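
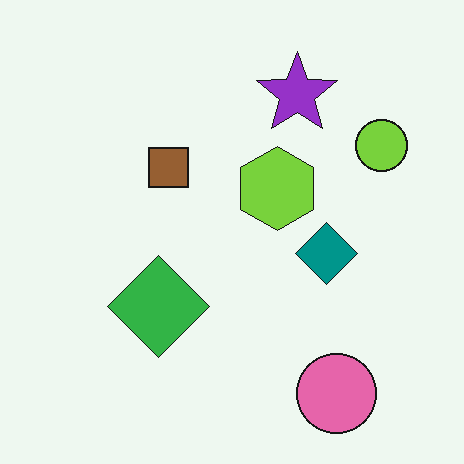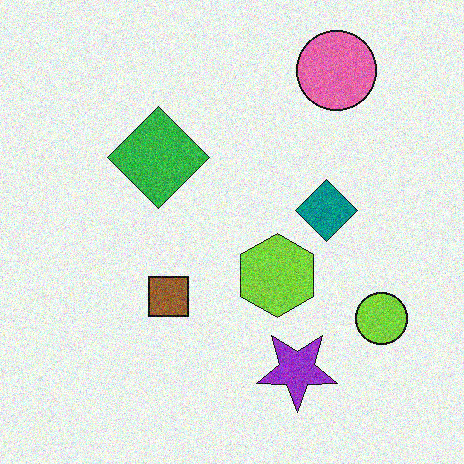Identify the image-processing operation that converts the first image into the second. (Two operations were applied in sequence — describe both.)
The image was degraded with moderate additive noise, then flipped vertically (top ↔ bottom).

Random speckle covers the whole image, including the flat background. The pink circle is in the bottom-right of the first image and the top-right of the second — shapes on opposite sides of the horizontal midline have swapped in a mirror flip.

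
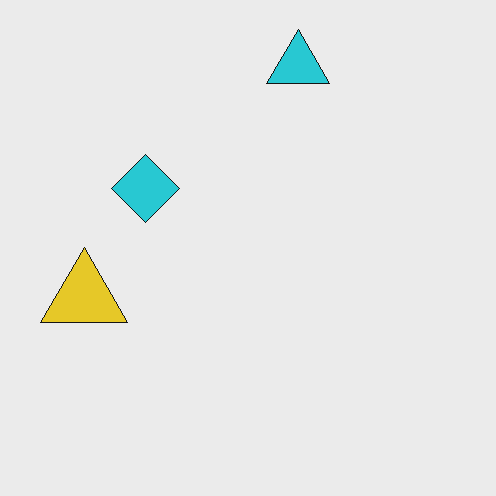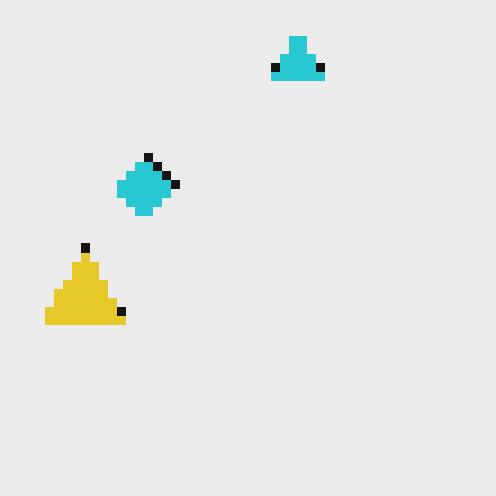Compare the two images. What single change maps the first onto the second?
The second image is the first coarsely pixelated.

Shapes are reduced to large square blocks; fine edges and outlines are lost — a downscale-then-upscale (mosaic) effect.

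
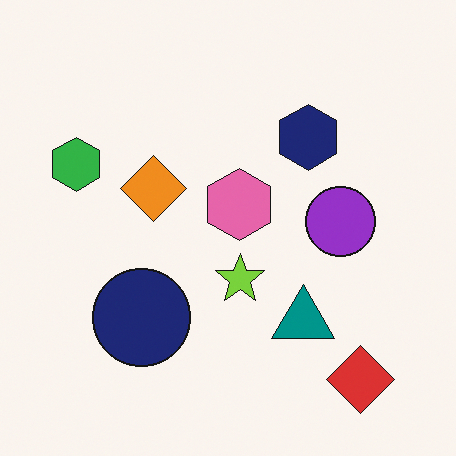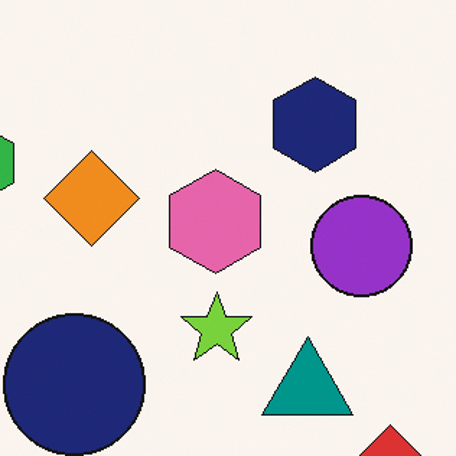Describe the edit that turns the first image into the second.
This is the original image cropped slightly and scaled back up.

The visible shapes are larger and the field of view is narrower; shapes near the original edges may be partly or wholly outside the frame — a crop-and-rescale.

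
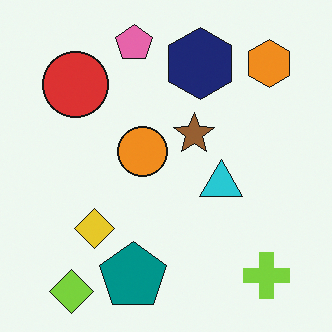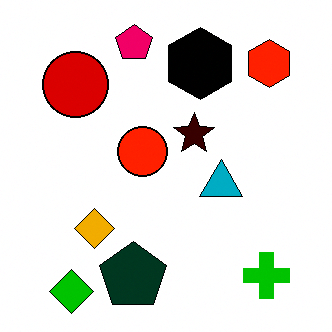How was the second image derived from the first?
The second image is the first boosted in contrast.

Tones are pushed away from mid-grey across the whole image — a global contrast change.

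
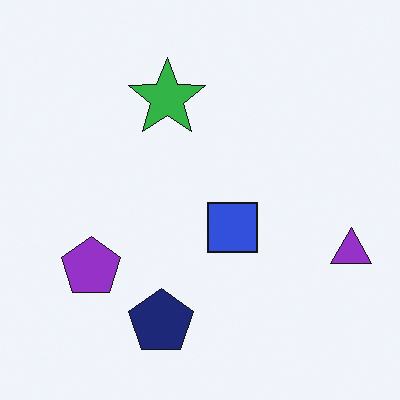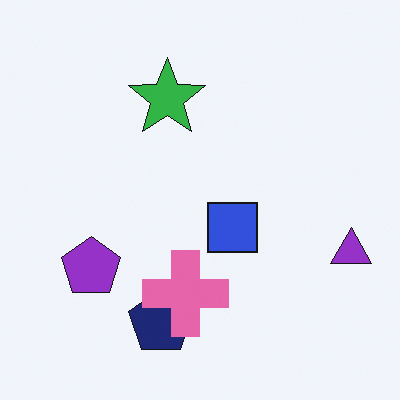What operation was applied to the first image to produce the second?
Overlaid with an additional pink cross.

A pink cross appears in the second image that is absent from the first.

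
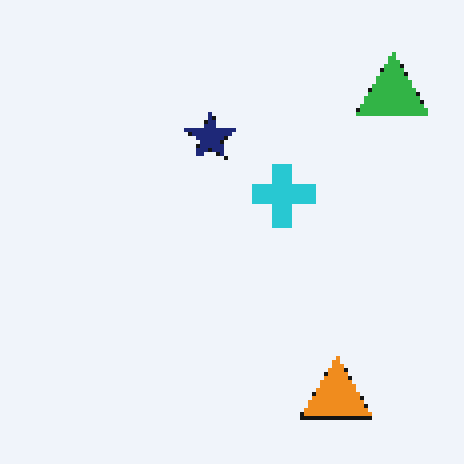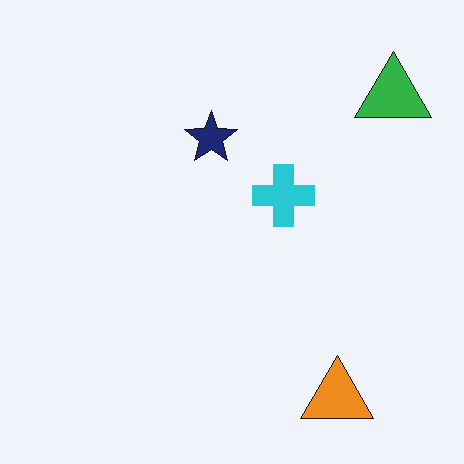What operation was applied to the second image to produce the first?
The first image is the second mildly pixelated.

Shapes are reduced to large square blocks; fine edges and outlines are lost — a downscale-then-upscale (mosaic) effect.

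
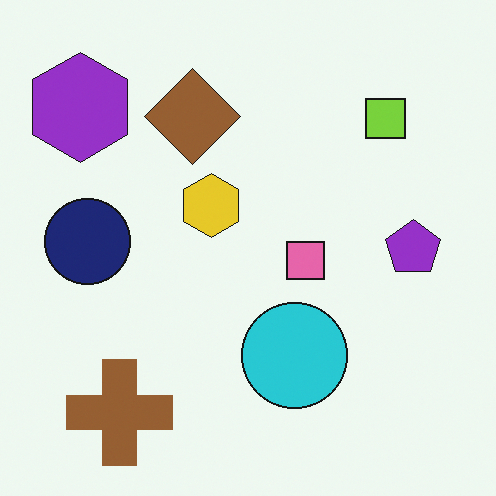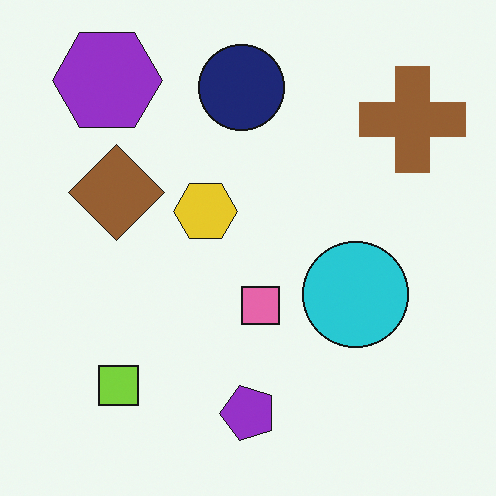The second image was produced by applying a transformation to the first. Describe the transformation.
The image was transposed (reflected across the top-left ↔ bottom-right diagonal).

Shapes have swapped their row and column positions — what was in the top-right is now in the bottom-left — a diagonal reflection.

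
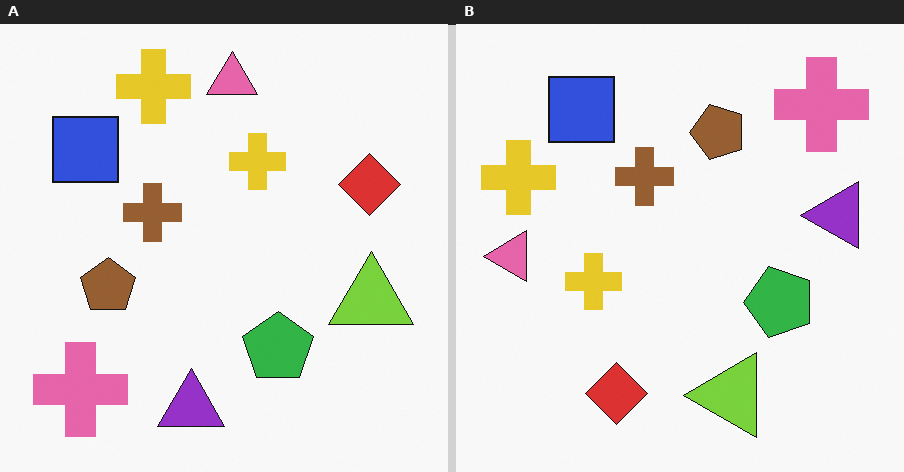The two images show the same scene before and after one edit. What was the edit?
The image was transposed (reflected across the top-left ↔ bottom-right diagonal).

Shapes have swapped their row and column positions — what was in the top-right is now in the bottom-left — a diagonal reflection.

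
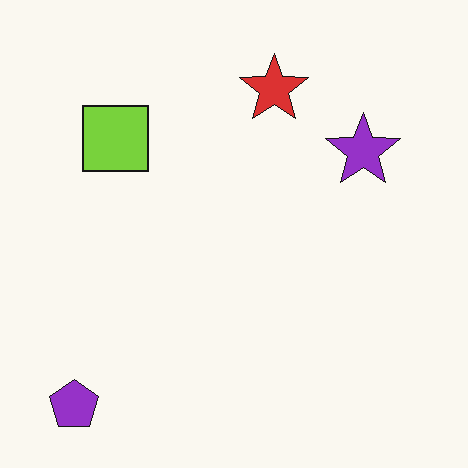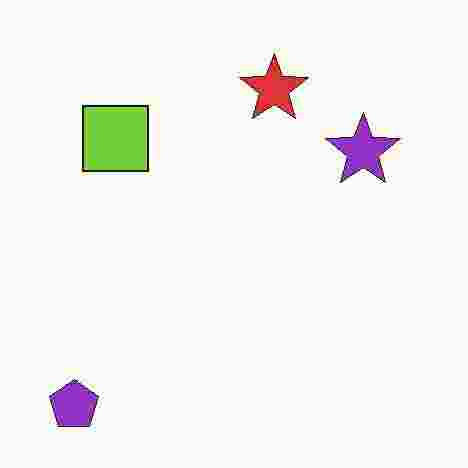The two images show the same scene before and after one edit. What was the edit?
The transformation is: heavily JPEG-compressed with obvious blocking artifacts.

Blocky 8×8 compression artifacts appear around shape edges and the flat background shows ringing — characteristic JPEG degradation.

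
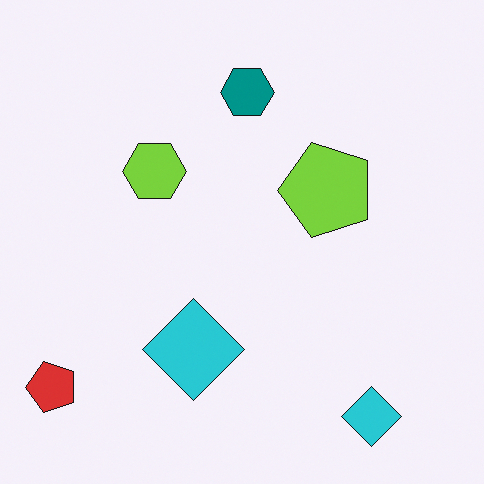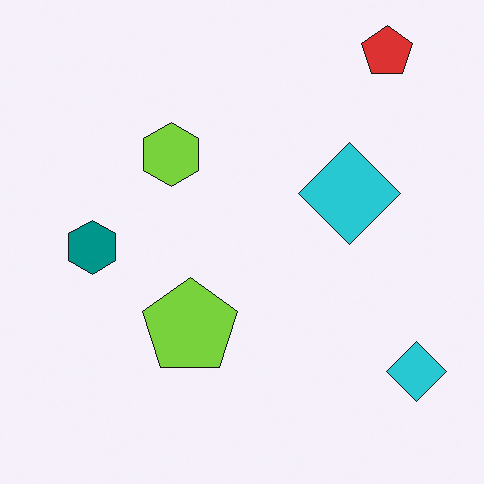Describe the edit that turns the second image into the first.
The transformation is: transposed (reflected across the top-left ↔ bottom-right diagonal).

Shapes have swapped their row and column positions — what was in the top-right is now in the bottom-left — a diagonal reflection.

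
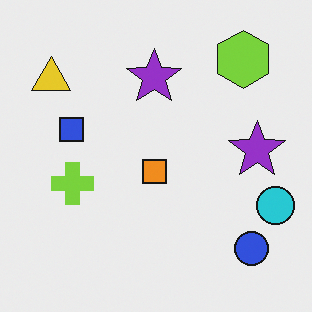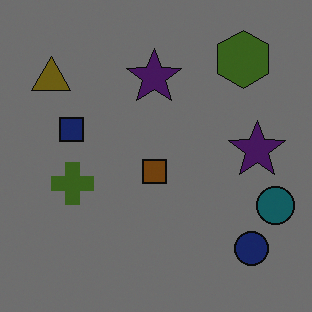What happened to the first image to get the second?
This is the original image darkened a lot.

Every pixel — background and shapes alike — is uniformly darkened.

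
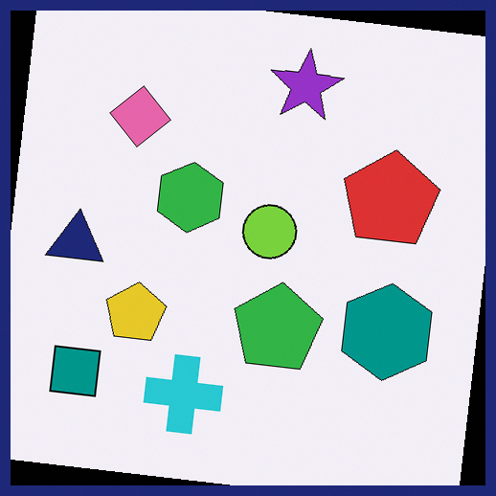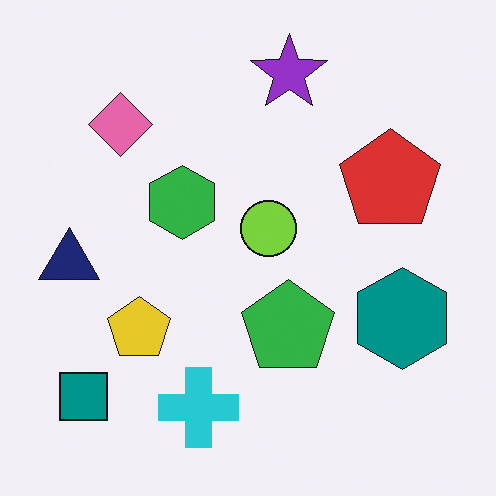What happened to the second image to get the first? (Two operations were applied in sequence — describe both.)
The first image is the second rotated clockwise by a few degrees, then framed with a navy border.

Every shape is tilted by the same angle and the image corners show triangular fill wedges — a whole-image rotation by a non-right angle. A solid navy frame runs around the edge of the first image, with the content slightly shrunk inside it.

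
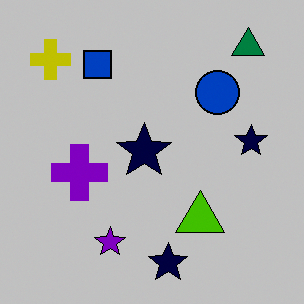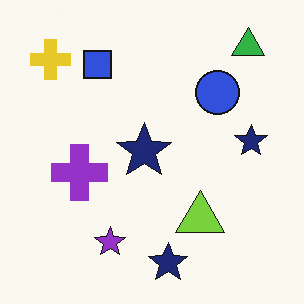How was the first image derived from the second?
The first image is the second aggressively posterized.

Each flat color has snapped to a coarser quantized level — most visibly, the near-white background has dropped to a flat grey.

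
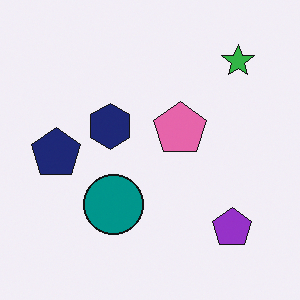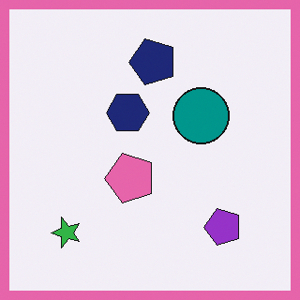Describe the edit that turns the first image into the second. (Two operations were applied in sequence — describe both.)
The transformation is: transposed (reflected across the top-left ↔ bottom-right diagonal), then framed with a pink border.

Shapes have swapped their row and column positions — what was in the top-right is now in the bottom-left — a diagonal reflection. A solid pink frame runs around the edge of the second image, with the content slightly shrunk inside it.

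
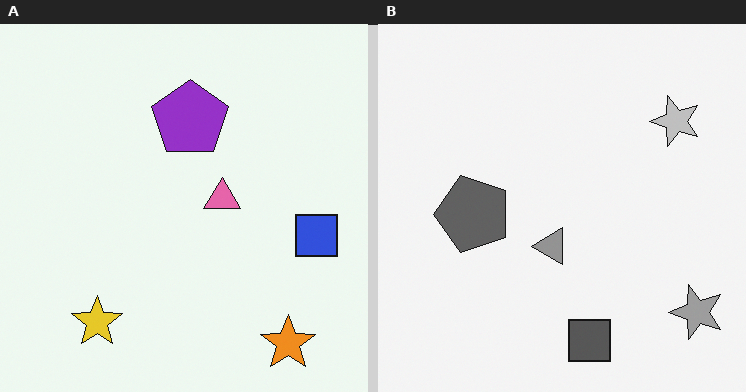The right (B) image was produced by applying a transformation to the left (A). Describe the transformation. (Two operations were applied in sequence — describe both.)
The transformation is: transposed (reflected across the top-left ↔ bottom-right diagonal), then converted to grayscale.

Shapes have swapped their row and column positions — what was in the top-right is now in the bottom-left — a diagonal reflection. All color is removed — every shape is now a shade of grey.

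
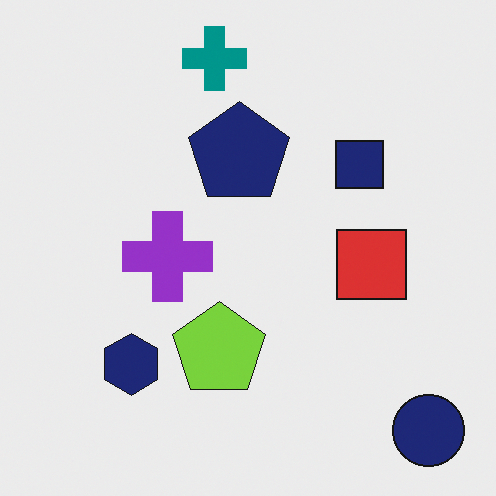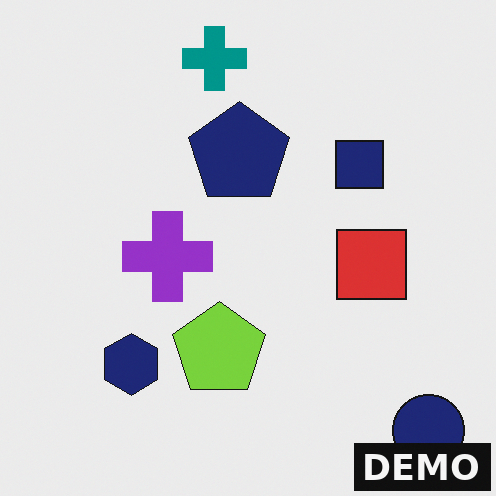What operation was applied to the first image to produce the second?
The second image is the first watermarked with the text "DEMO" in the lower-right corner.

A dark label reading "DEMO" appears in the lower-right corner.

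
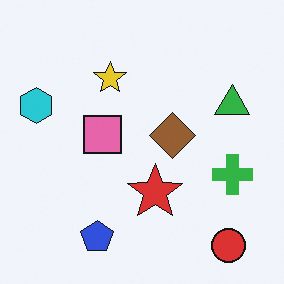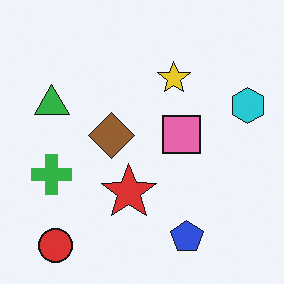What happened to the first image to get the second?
It was flipped horizontally (left ↔ right).

The cyan hexagon is in the left of the first image and the right of the second — shapes on opposite sides of the vertical midline have swapped in a mirror flip.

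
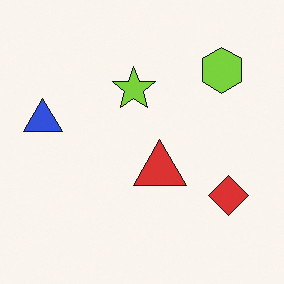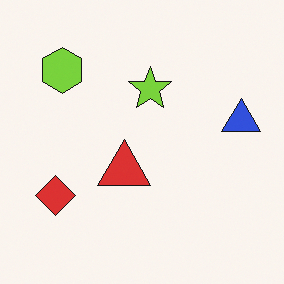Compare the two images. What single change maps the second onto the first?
Flipped horizontally (left ↔ right).

The blue triangle is in the right of the second image and the left of the first — shapes on opposite sides of the vertical midline have swapped in a mirror flip.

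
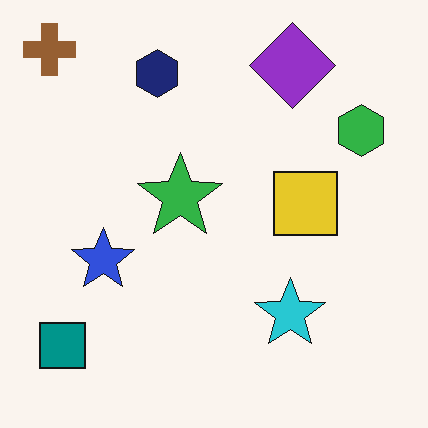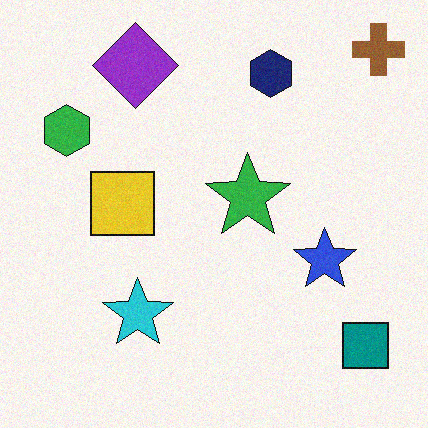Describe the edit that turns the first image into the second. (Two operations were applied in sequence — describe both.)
The transformation is: flipped horizontally (left ↔ right), then degraded with light additive noise.

The brown cross is in the top-left of the first image and the top-right of the second — shapes on opposite sides of the vertical midline have swapped in a mirror flip. Random speckle covers the whole image, including the flat background.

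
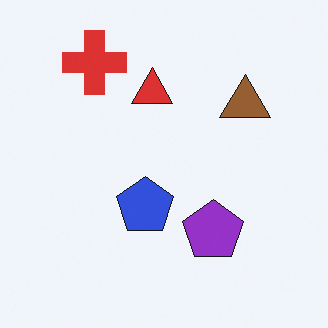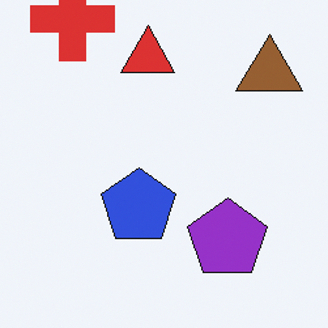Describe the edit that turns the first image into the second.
The image was cropped slightly and scaled back up.

The visible shapes are larger and the field of view is narrower; shapes near the original edges may be partly or wholly outside the frame — a crop-and-rescale.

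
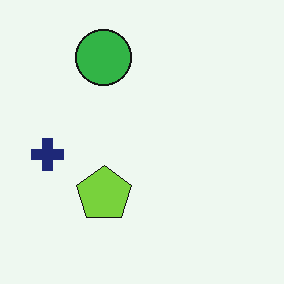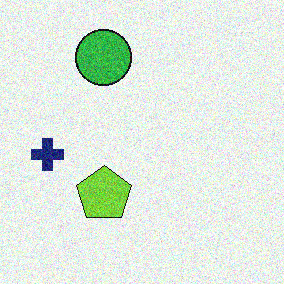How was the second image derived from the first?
The image was degraded with visible gaussian noise.

Random speckle covers the whole image, including the flat background.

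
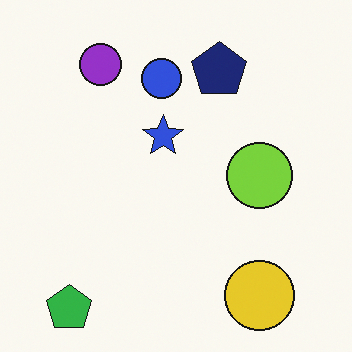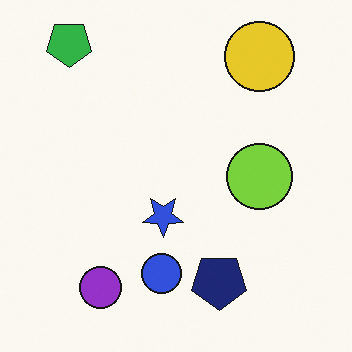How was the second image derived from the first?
The image was flipped vertically (top ↔ bottom).

The green pentagon is in the bottom-left of the first image and the top-left of the second — shapes on opposite sides of the horizontal midline have swapped in a mirror flip.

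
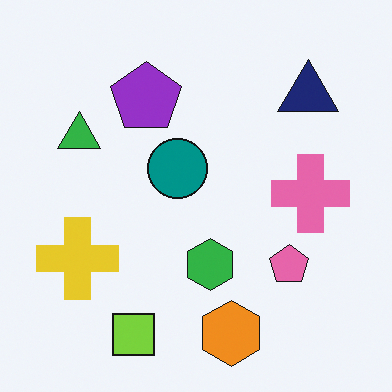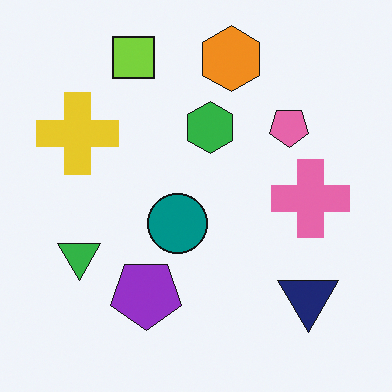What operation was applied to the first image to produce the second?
Flipped vertically (top ↔ bottom).

The lime square is in the bottom of the first image and the top of the second — shapes on opposite sides of the horizontal midline have swapped in a mirror flip.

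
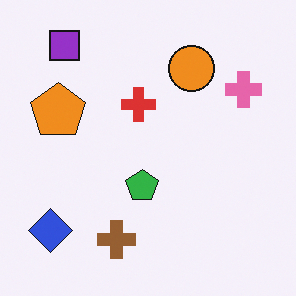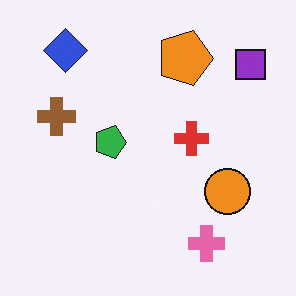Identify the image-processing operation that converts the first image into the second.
It was rotated 90° clockwise.

The purple square sits in the top-left of the first image and the top-right of the second — consistent with a whole-image 90° clockwise rotation.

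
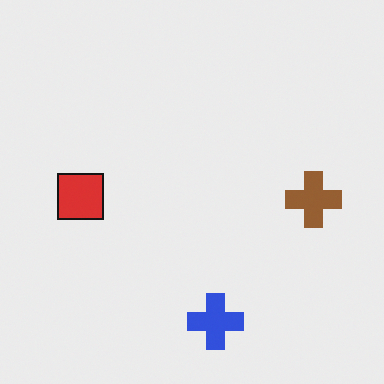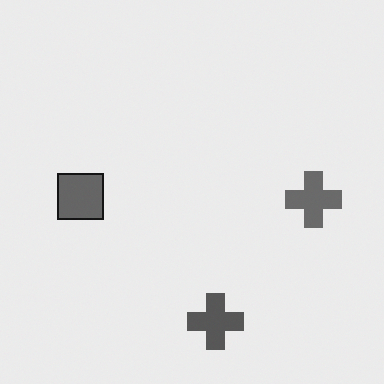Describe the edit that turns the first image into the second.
It was converted to grayscale.

All color is removed — every shape is now a shade of grey.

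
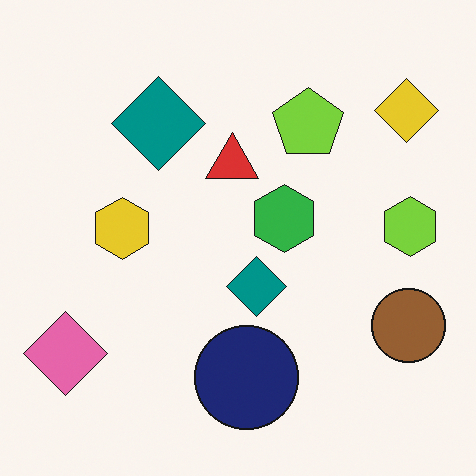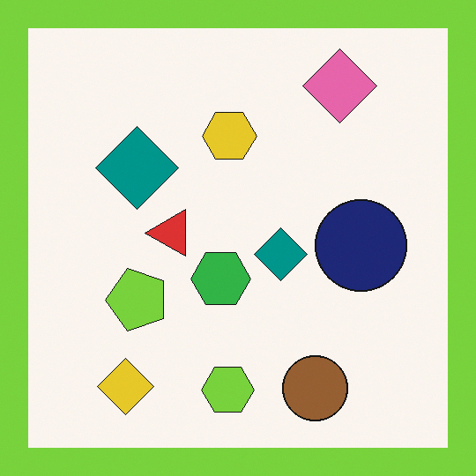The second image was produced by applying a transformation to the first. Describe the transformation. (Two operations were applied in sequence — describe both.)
It was transposed (reflected across the top-left ↔ bottom-right diagonal), then framed with a lime border.

Shapes have swapped their row and column positions — what was in the top-right is now in the bottom-left — a diagonal reflection. A solid lime frame runs around the edge of the second image, with the content slightly shrunk inside it.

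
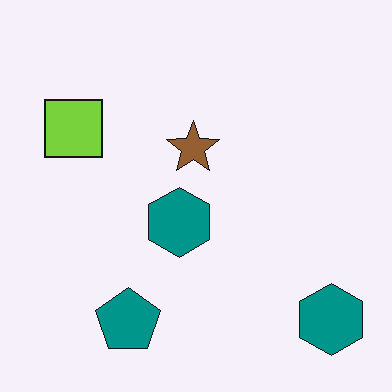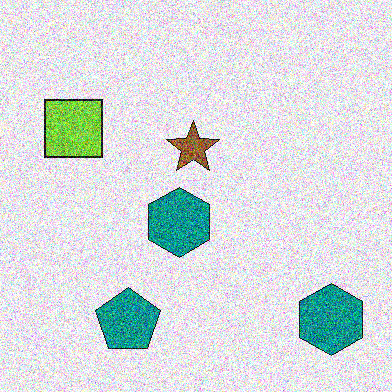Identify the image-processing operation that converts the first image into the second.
The transformation is: degraded with heavy additive noise.

Random speckle covers the whole image, including the flat background.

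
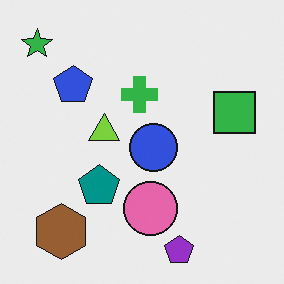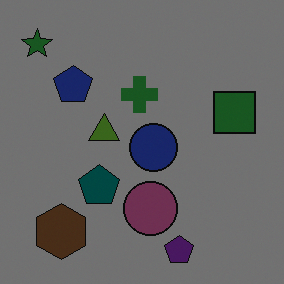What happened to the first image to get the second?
The second image is the first substantially darkened.

Every pixel — background and shapes alike — is uniformly darkened.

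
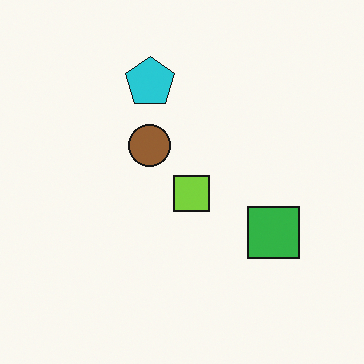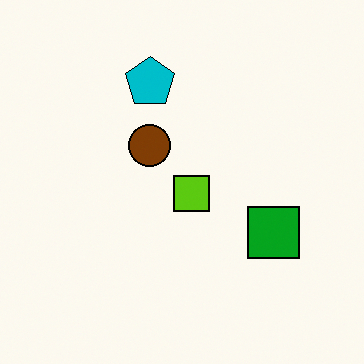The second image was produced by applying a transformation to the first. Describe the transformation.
This is the original image given slightly increased contrast.

Tones are pushed away from mid-grey across the whole image — a global contrast change.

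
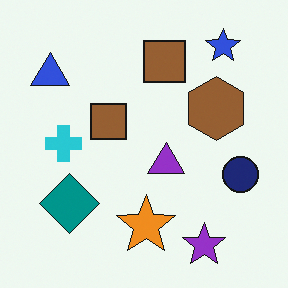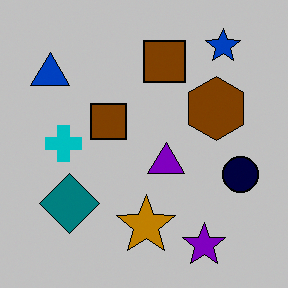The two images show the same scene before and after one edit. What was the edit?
Aggressively posterized.

Each flat color has snapped to a coarser quantized level — most visibly, the near-white background has dropped to a flat grey.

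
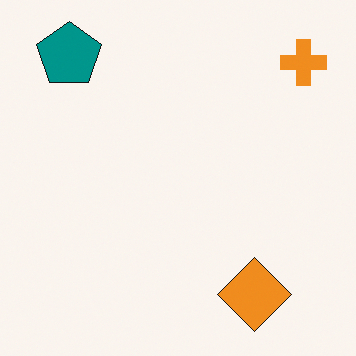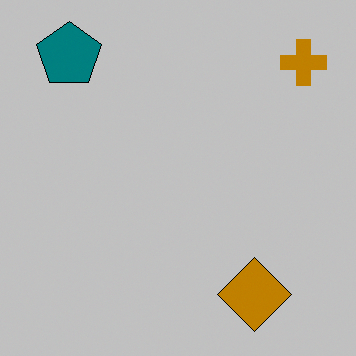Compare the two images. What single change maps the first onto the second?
The second image is the first aggressively posterized.

Each flat color has snapped to a coarser quantized level — most visibly, the near-white background has dropped to a flat grey.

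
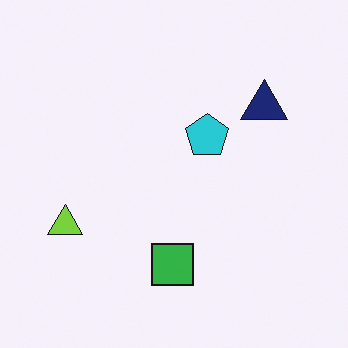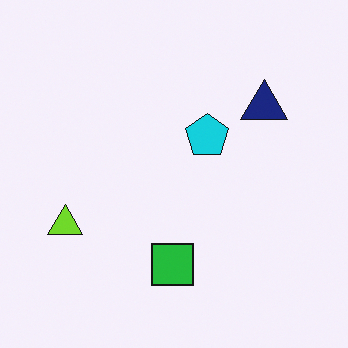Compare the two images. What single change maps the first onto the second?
The transformation is: slightly oversaturated.

All colors are more vivid — a global saturation change.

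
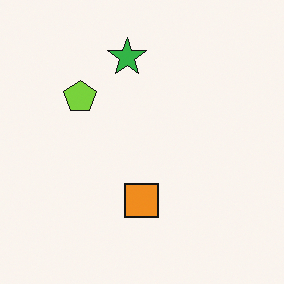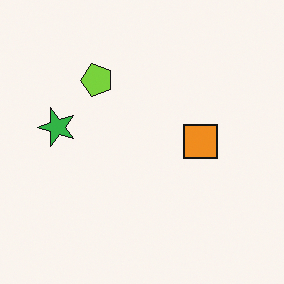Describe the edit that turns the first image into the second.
The second image is the first transposed (reflected across the top-left ↔ bottom-right diagonal).

Shapes have swapped their row and column positions — what was in the top-right is now in the bottom-left — a diagonal reflection.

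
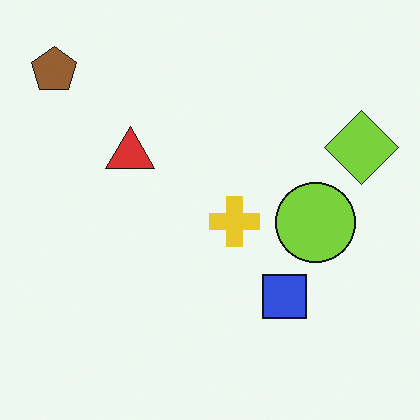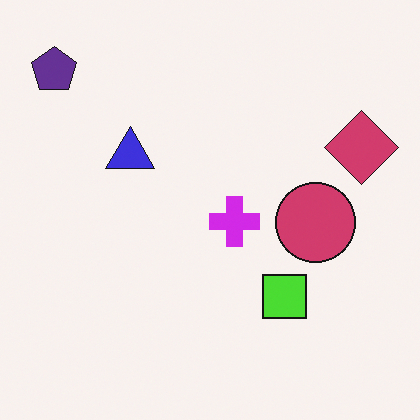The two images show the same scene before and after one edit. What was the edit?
It was hue-shifted by a large amount.

Every shape's color has rotated by the same amount around the hue wheel — a uniform hue shift.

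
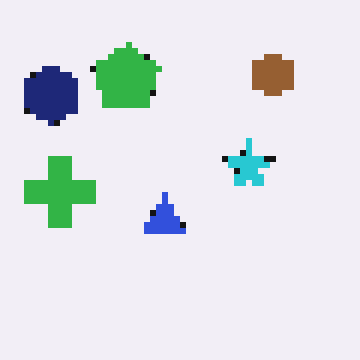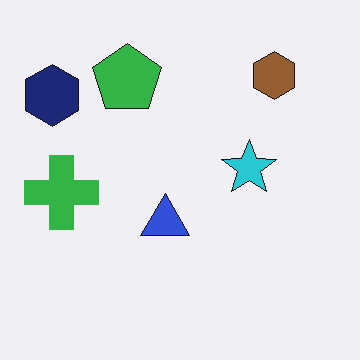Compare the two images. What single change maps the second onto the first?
The transformation is: pixelated into visible square blocks.

Shapes are reduced to large square blocks; fine edges and outlines are lost — a downscale-then-upscale (mosaic) effect.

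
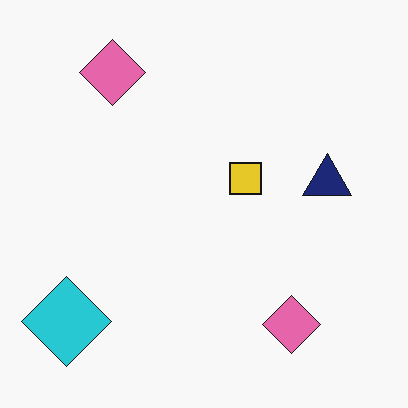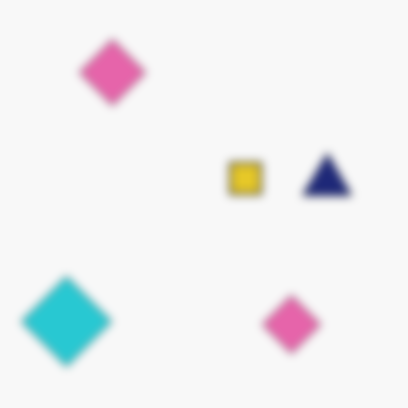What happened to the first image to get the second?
This is the original image moderately blurred.

Shape edges and outlines are uniformly softened across the whole image.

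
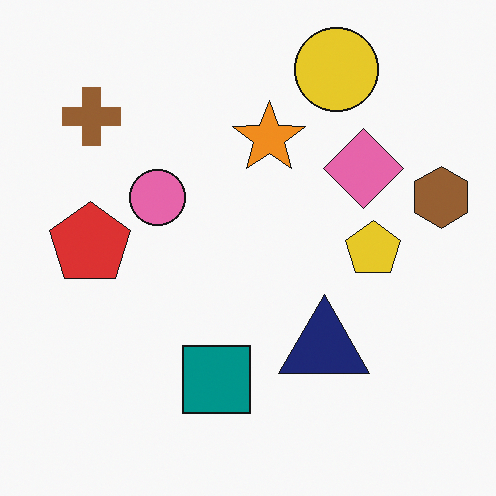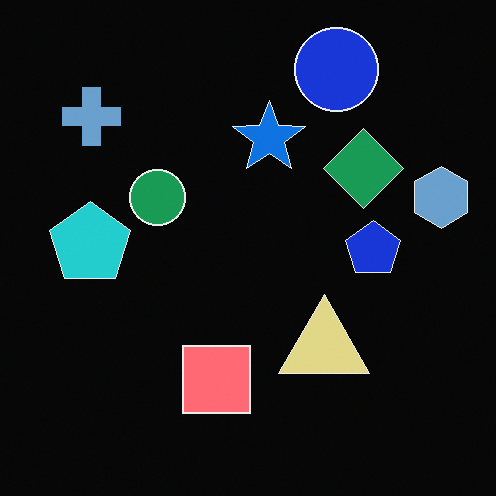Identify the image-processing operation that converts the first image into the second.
Color-inverted (negative).

The light background has become dark and every shape's color is its complement — a photographic negative.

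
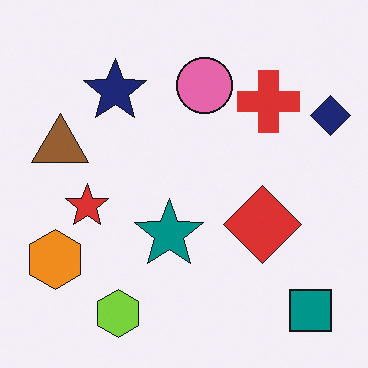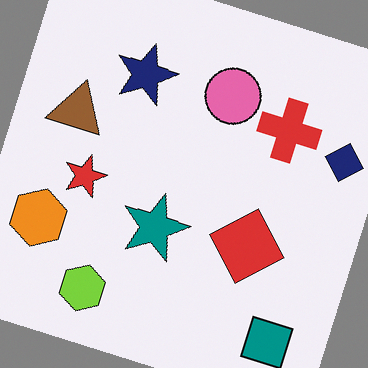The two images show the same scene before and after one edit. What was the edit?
The image was rotated clockwise by a moderate amount.

Every shape is tilted by the same angle and the image corners show triangular fill wedges — a whole-image rotation by a non-right angle.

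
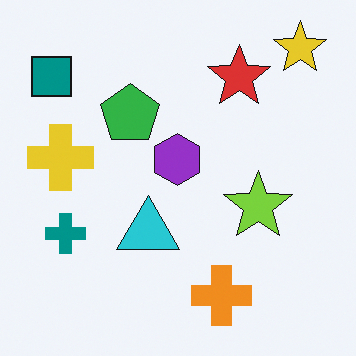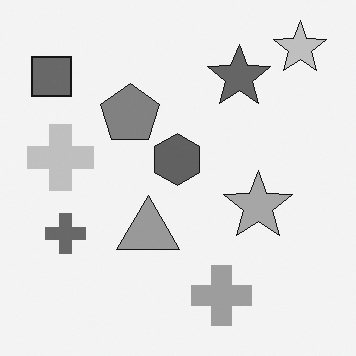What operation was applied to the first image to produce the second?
The second image is the first converted to grayscale.

All color is removed — every shape is now a shade of grey.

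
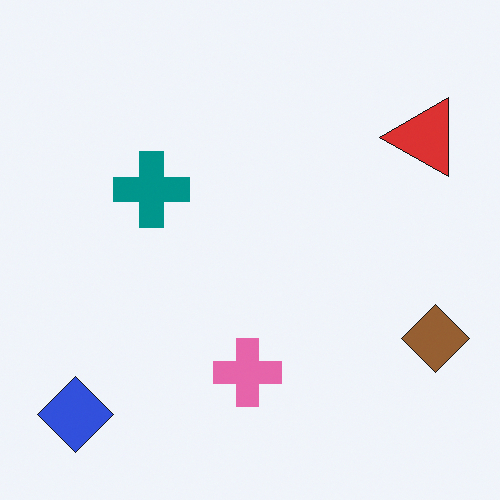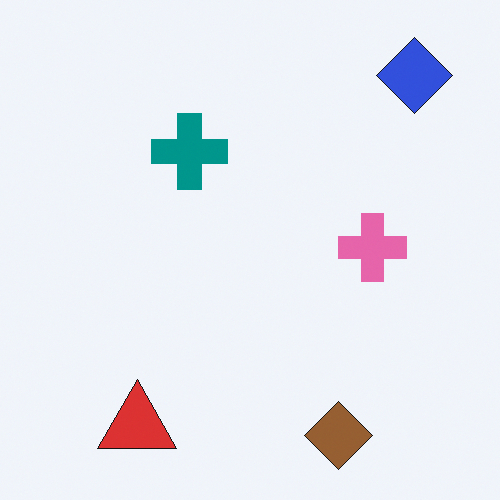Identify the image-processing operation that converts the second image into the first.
The first image is the second transposed (reflected across the top-left ↔ bottom-right diagonal).

Shapes have swapped their row and column positions — what was in the top-right is now in the bottom-left — a diagonal reflection.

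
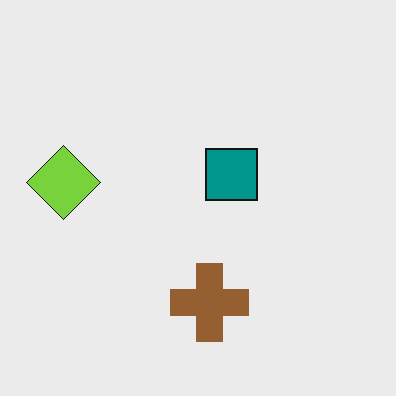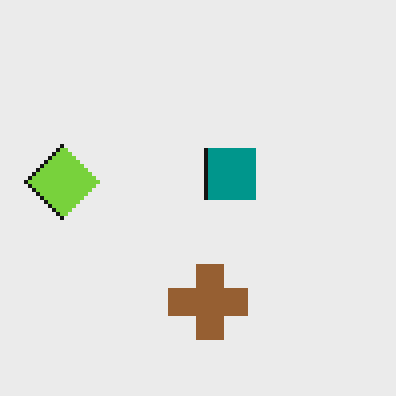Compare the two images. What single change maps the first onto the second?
The second image is the first lightly pixelated (a mild mosaic effect).

Shapes are reduced to large square blocks; fine edges and outlines are lost — a downscale-then-upscale (mosaic) effect.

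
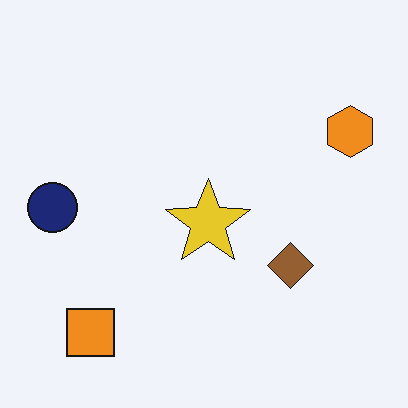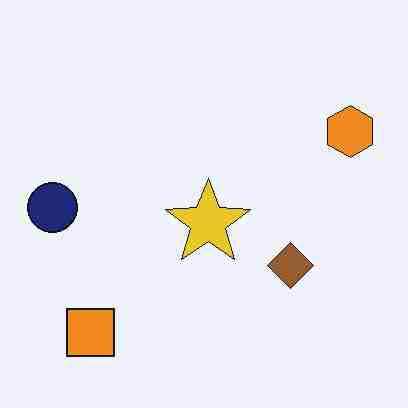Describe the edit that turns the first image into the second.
The second image is the first degraded with heavy JPEG compression.

Blocky 8×8 compression artifacts appear around shape edges and the flat background shows ringing — characteristic JPEG degradation.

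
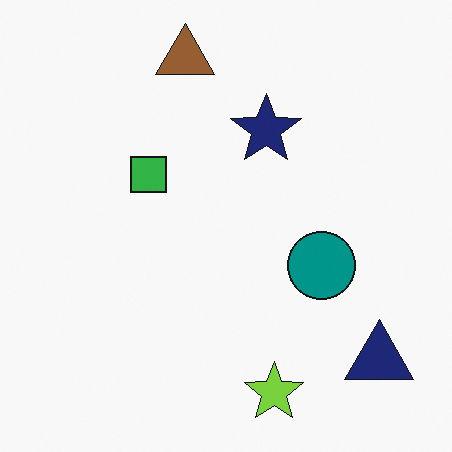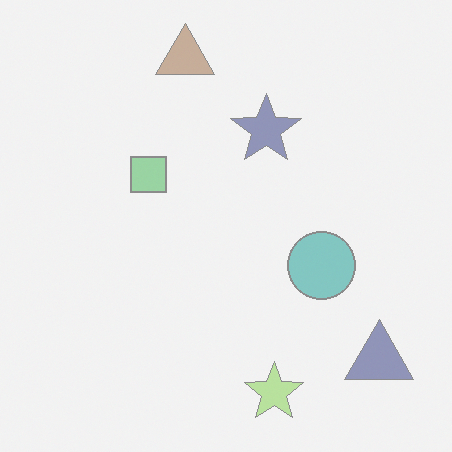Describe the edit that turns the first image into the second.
It was given much lower contrast.

Tones are pushed toward mid-grey across the whole image — a global contrast change.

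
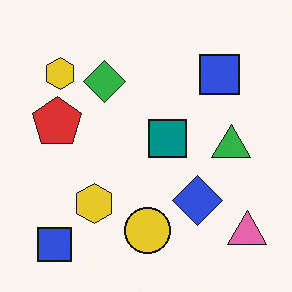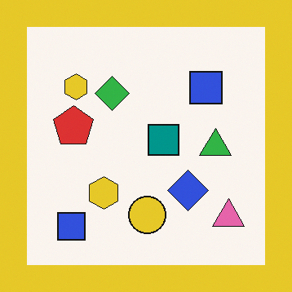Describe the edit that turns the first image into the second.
The second image is the first framed with a yellow border.

A solid yellow frame runs around the edge of the second image, with the content slightly shrunk inside it.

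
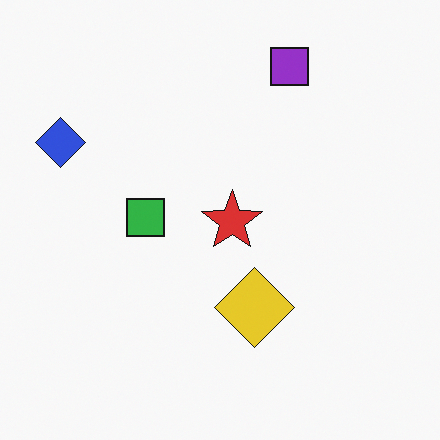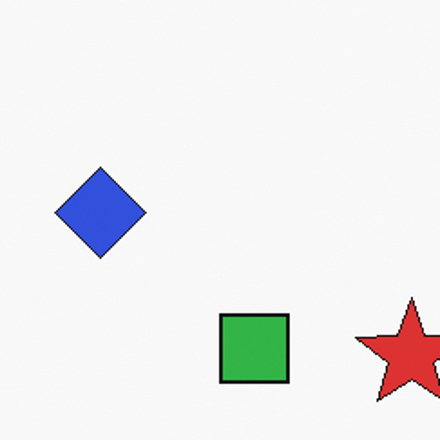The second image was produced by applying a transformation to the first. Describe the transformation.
The transformation is: cropped tightly and scaled back up.

The visible shapes are larger and the field of view is narrower; shapes near the original edges may be partly or wholly outside the frame — a crop-and-rescale.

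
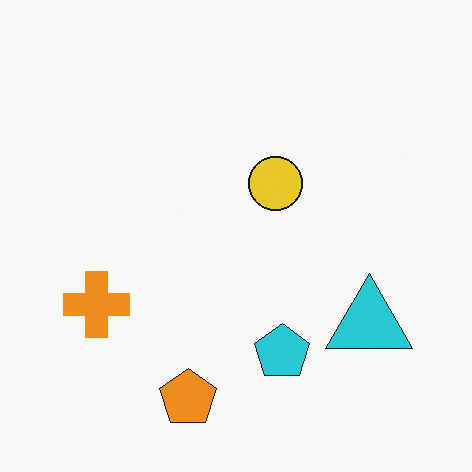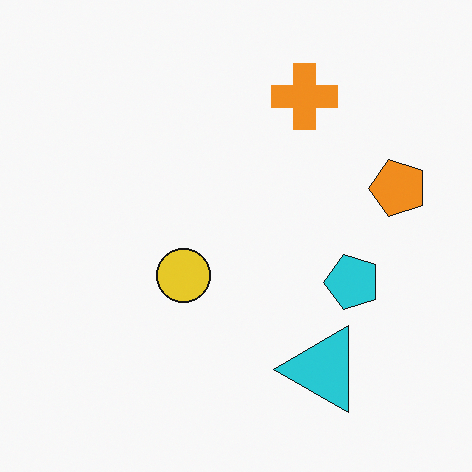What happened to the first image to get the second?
Transposed (reflected across the top-left ↔ bottom-right diagonal).

Shapes have swapped their row and column positions — what was in the top-right is now in the bottom-left — a diagonal reflection.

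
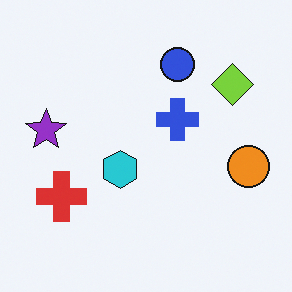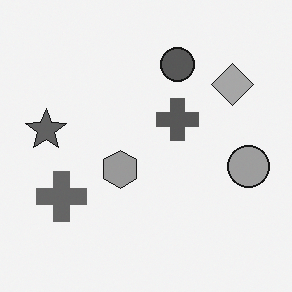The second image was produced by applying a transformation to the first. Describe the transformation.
Converted to grayscale.

All color is removed — every shape is now a shade of grey.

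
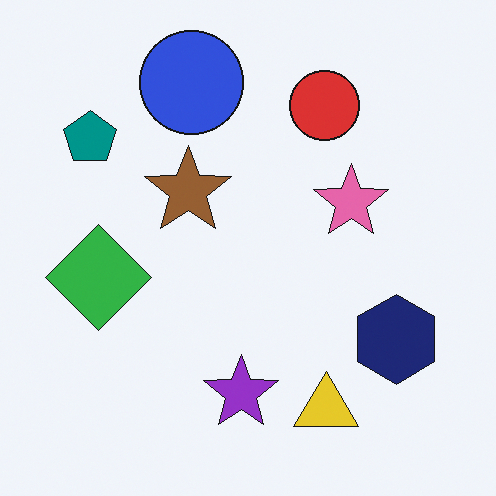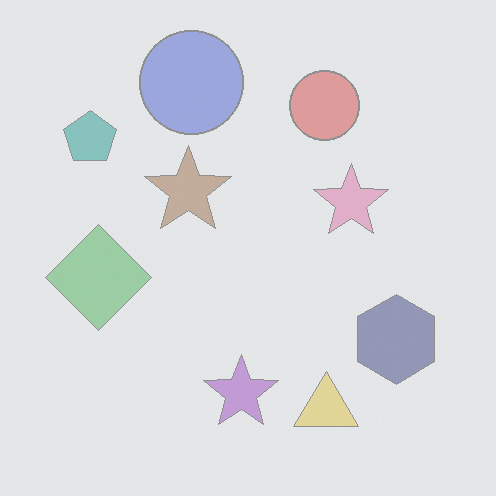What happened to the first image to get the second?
The image was given much lower contrast.

Tones are pushed toward mid-grey across the whole image — a global contrast change.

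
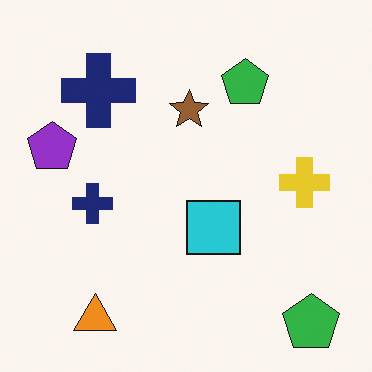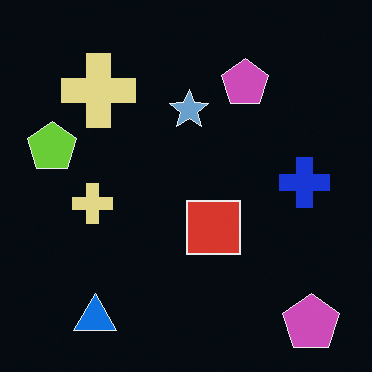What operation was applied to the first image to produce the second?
The image was color-inverted (negative).

The light background has become dark and every shape's color is its complement — a photographic negative.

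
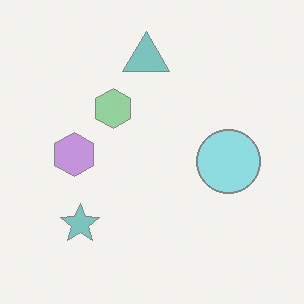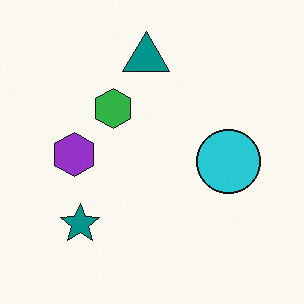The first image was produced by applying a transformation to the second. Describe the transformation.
The transformation is: washed out (contrast reduced).

Tones are pushed toward mid-grey across the whole image — a global contrast change.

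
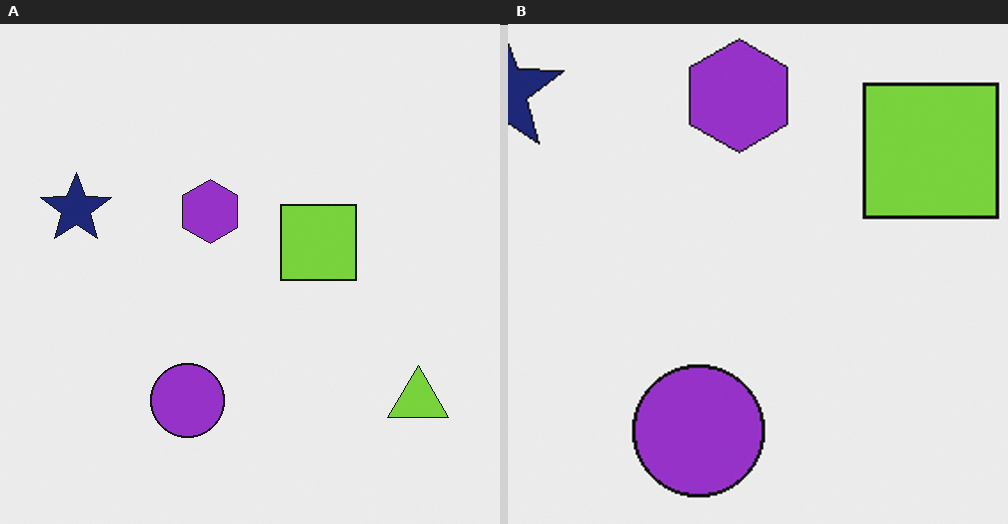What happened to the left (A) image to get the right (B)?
The right (B) image is the left (A) cropped tightly and scaled back up.

The visible shapes are larger and the field of view is narrower; shapes near the original edges may be partly or wholly outside the frame — a crop-and-rescale.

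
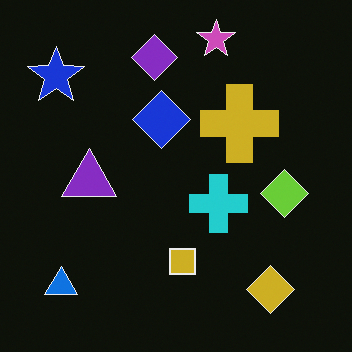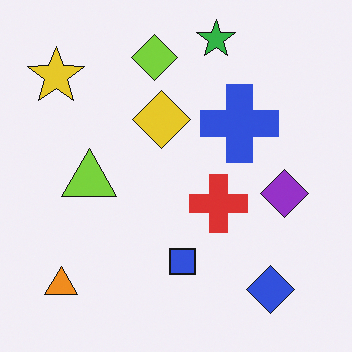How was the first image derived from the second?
The image was color-inverted (negative).

The light background has become dark and every shape's color is its complement — a photographic negative.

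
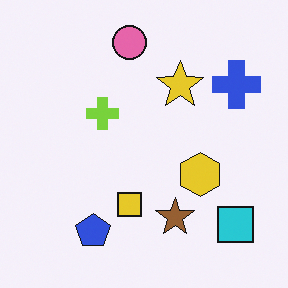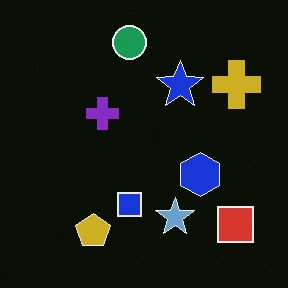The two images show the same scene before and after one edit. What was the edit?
Color-inverted (negative).

The light background has become dark and every shape's color is its complement — a photographic negative.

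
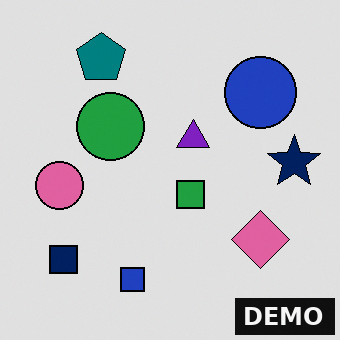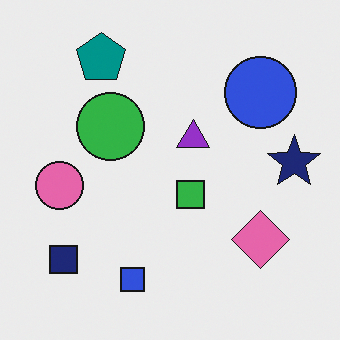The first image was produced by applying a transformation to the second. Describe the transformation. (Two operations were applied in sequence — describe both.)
The transformation is: posterized to a reduced palette, then watermarked with the text "DEMO" in the lower-right corner.

Each flat color has snapped to a coarser quantized level — most visibly, the near-white background has dropped to a flat grey. A dark label reading "DEMO" appears in the lower-right corner.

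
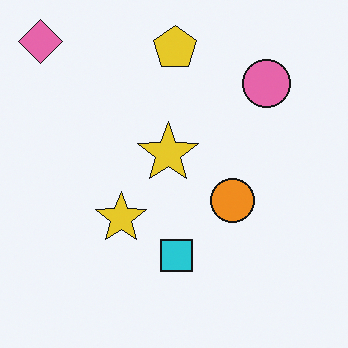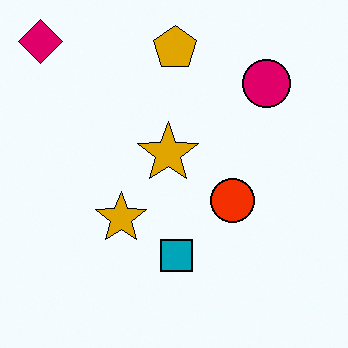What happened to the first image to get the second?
The image was boosted in contrast.

Tones are pushed away from mid-grey across the whole image — a global contrast change.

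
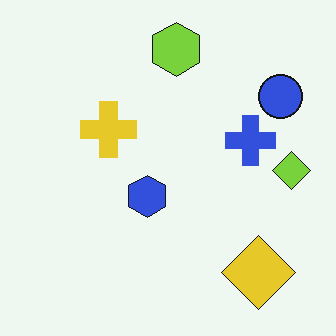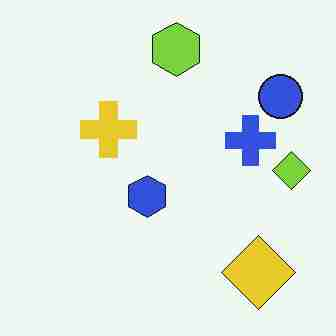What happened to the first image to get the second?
This is the original image heavily JPEG-compressed with obvious blocking artifacts.

Blocky 8×8 compression artifacts appear around shape edges and the flat background shows ringing — characteristic JPEG degradation.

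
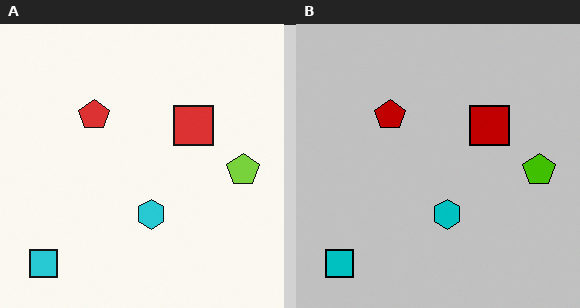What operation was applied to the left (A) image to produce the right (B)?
The right (B) image is the left (A) aggressively posterized.

Each flat color has snapped to a coarser quantized level — most visibly, the near-white background has dropped to a flat grey.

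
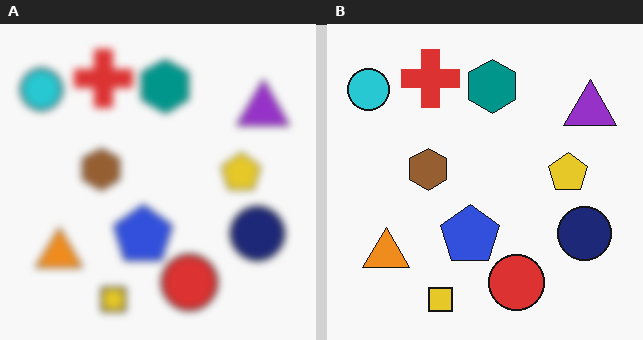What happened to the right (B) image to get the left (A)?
This is the original image noticeably gaussian-blurred.

Shape edges and outlines are uniformly softened across the whole image.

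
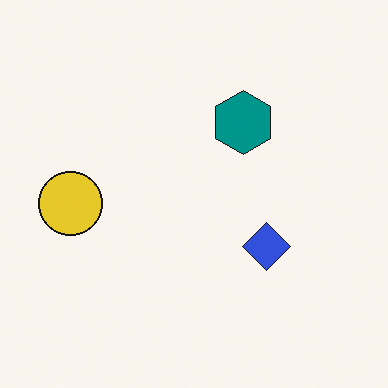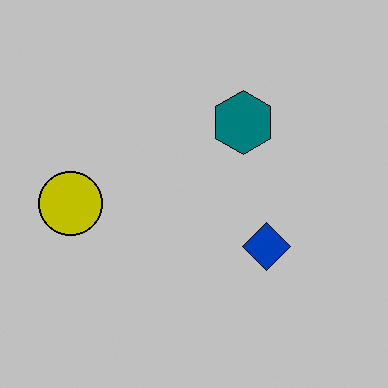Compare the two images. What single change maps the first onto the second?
The transformation is: heavily posterized to just a handful of flat colors.

Each flat color has snapped to a coarser quantized level — most visibly, the near-white background has dropped to a flat grey.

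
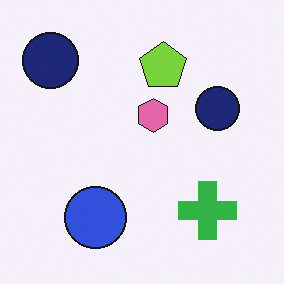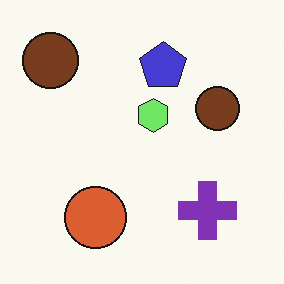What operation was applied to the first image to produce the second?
It was hue-shifted noticeably.

Every shape's color has rotated by the same amount around the hue wheel — a uniform hue shift.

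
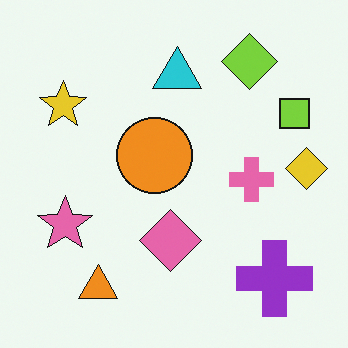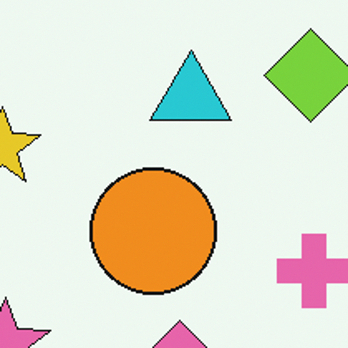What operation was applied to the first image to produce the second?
Cropped tightly and scaled back up.

The visible shapes are larger and the field of view is narrower; shapes near the original edges may be partly or wholly outside the frame — a crop-and-rescale.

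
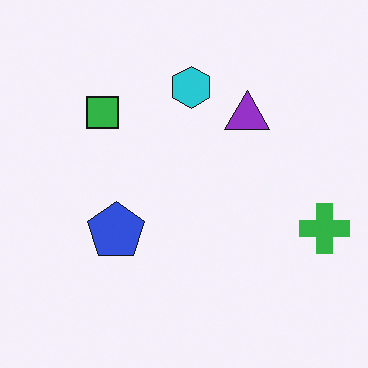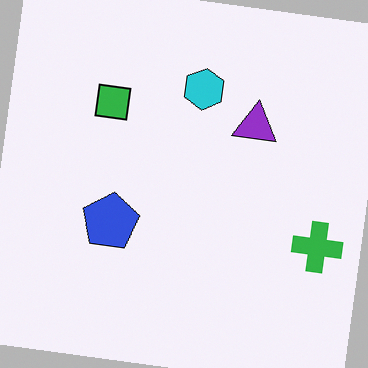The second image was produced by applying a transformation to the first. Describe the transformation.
The transformation is: rotated clockwise by a few degrees.

Every shape is tilted by the same angle and the image corners show triangular fill wedges — a whole-image rotation by a non-right angle.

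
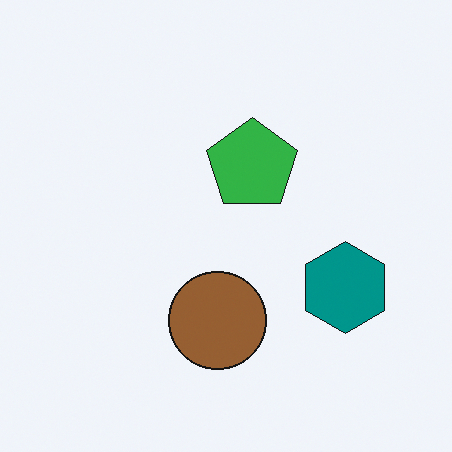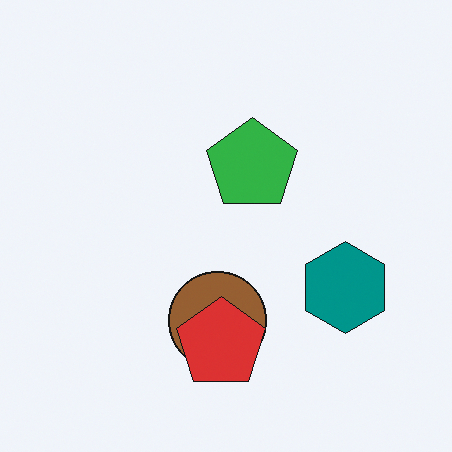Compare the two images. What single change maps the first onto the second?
The image was overlaid with an additional red pentagon.

A red pentagon appears in the second image that is absent from the first.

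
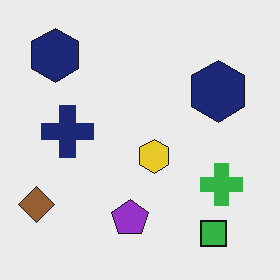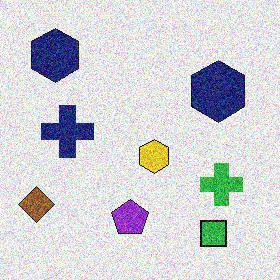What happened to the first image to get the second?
The image was degraded with heavy additive noise.

Random speckle covers the whole image, including the flat background.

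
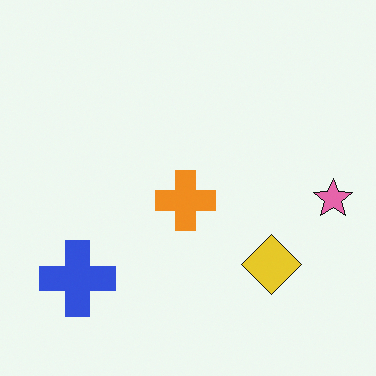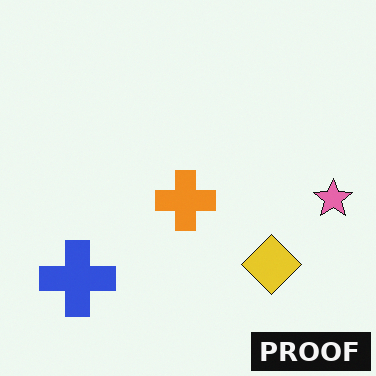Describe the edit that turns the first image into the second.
The second image is the first watermarked with the text "PROOF" in the lower-right corner.

A dark label reading "PROOF" appears in the lower-right corner.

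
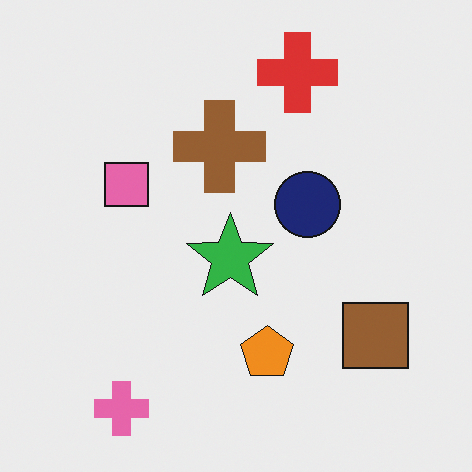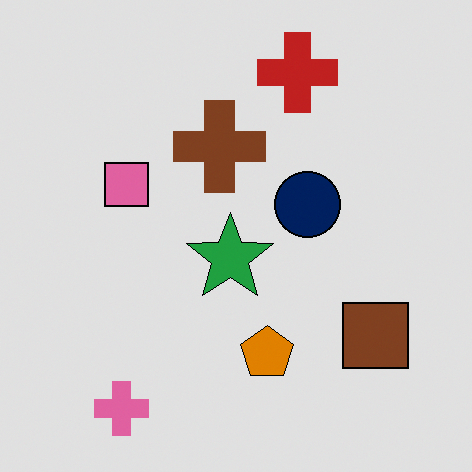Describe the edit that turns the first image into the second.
The second image is the first moderately posterized.

Each flat color has snapped to a coarser quantized level — most visibly, the near-white background has dropped to a flat grey.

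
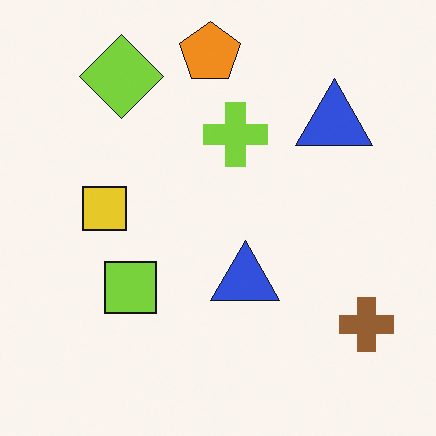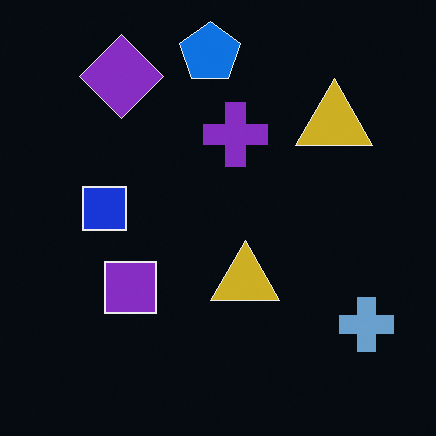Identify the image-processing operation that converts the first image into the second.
The second image is the first color-inverted (negative).

The light background has become dark and every shape's color is its complement — a photographic negative.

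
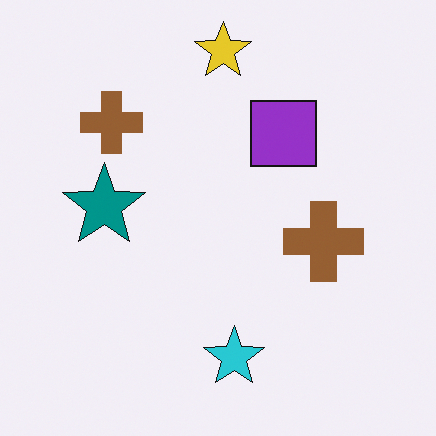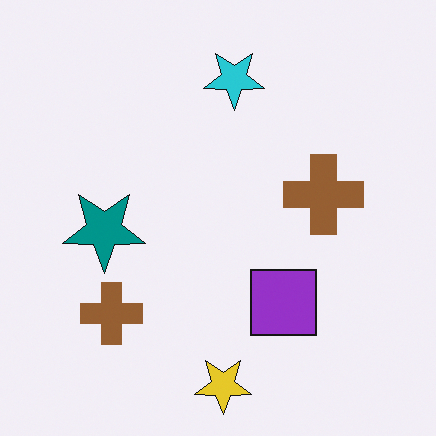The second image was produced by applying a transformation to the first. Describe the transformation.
Flipped vertically (top ↔ bottom).

The yellow star is in the top of the first image and the bottom of the second — shapes on opposite sides of the horizontal midline have swapped in a mirror flip.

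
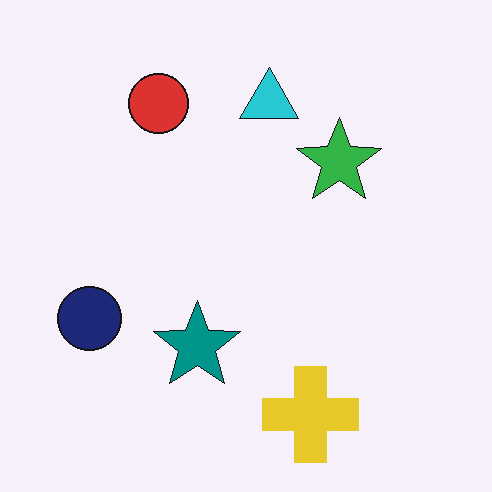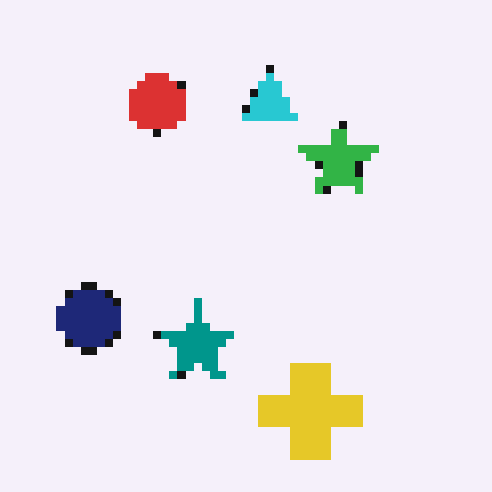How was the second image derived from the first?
This is the original image moderately pixelated.

Shapes are reduced to large square blocks; fine edges and outlines are lost — a downscale-then-upscale (mosaic) effect.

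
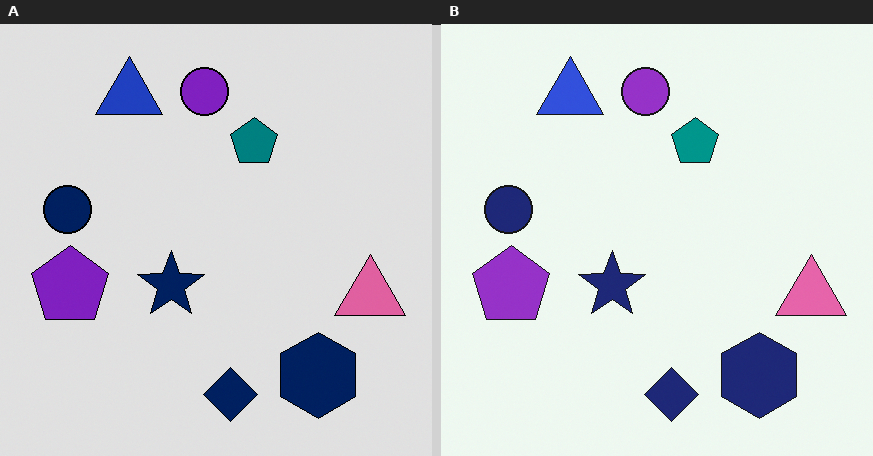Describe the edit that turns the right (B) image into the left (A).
It was posterized to a reduced palette.

Each flat color has snapped to a coarser quantized level — most visibly, the near-white background has dropped to a flat grey.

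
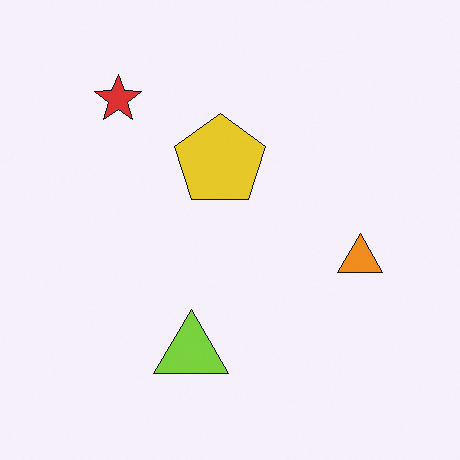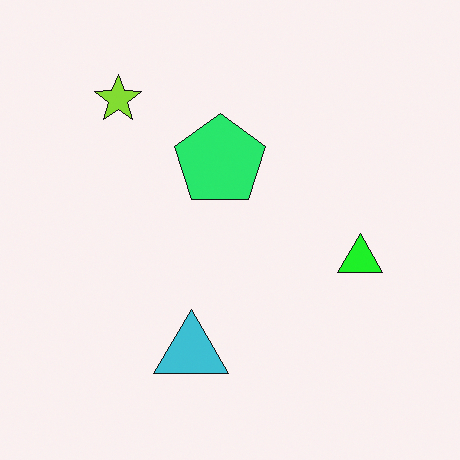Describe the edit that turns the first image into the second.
The transformation is: hue-shifted through roughly a third of the color wheel.

Every shape's color has rotated by the same amount around the hue wheel — a uniform hue shift.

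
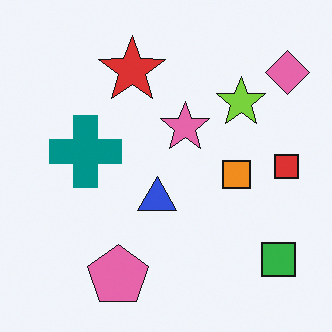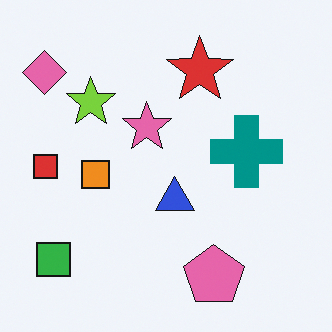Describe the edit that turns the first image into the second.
The transformation is: flipped horizontally (left ↔ right).

The pink diamond is in the top-right of the first image and the top-left of the second — shapes on opposite sides of the vertical midline have swapped in a mirror flip.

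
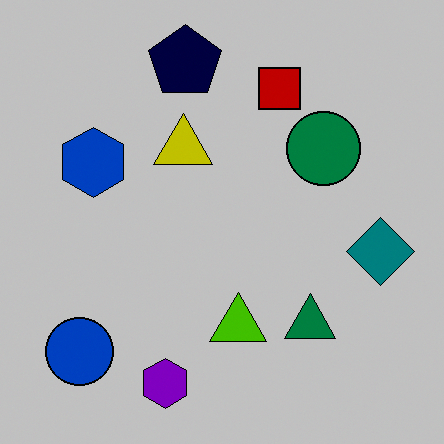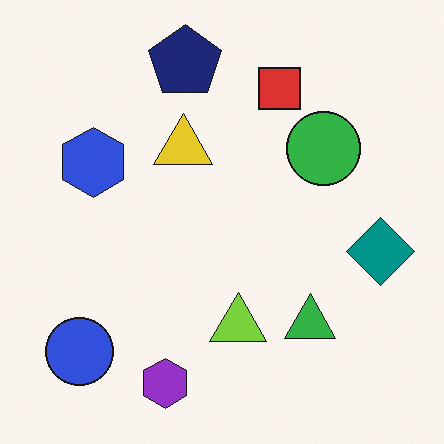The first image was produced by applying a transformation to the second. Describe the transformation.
It was heavily posterized to just a handful of flat colors.

Each flat color has snapped to a coarser quantized level — most visibly, the near-white background has dropped to a flat grey.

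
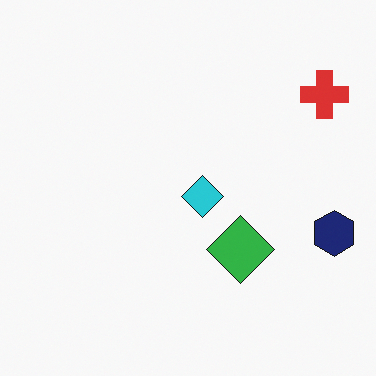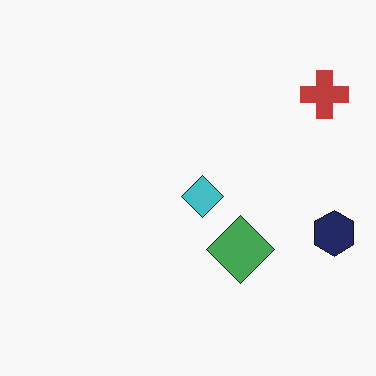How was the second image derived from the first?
It was slightly desaturated.

All colors are more muted and greyish — a global saturation change.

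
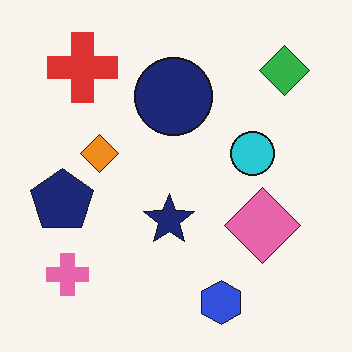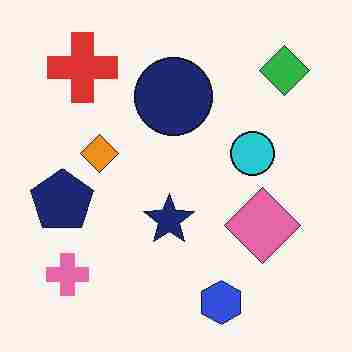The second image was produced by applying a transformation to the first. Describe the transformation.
It was degraded with heavy JPEG compression.

Blocky 8×8 compression artifacts appear around shape edges and the flat background shows ringing — characteristic JPEG degradation.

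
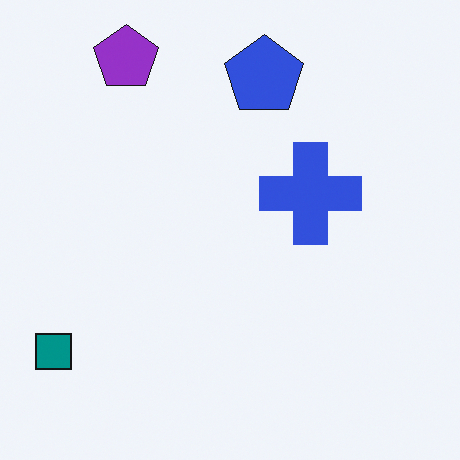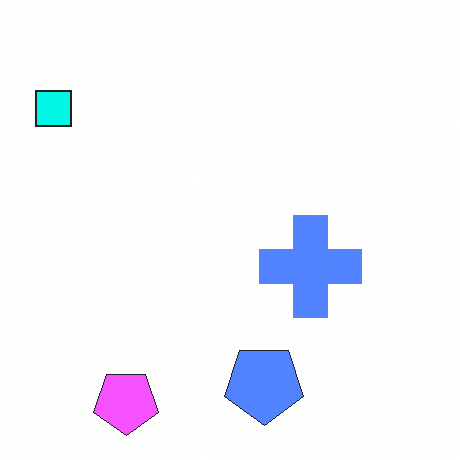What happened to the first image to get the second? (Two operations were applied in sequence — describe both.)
The image was flipped vertically (top ↔ bottom), then substantially brightened.

The purple pentagon is in the top-left of the first image and the bottom-left of the second — shapes on opposite sides of the horizontal midline have swapped in a mirror flip. Every pixel — background and shapes alike — is uniformly brightened.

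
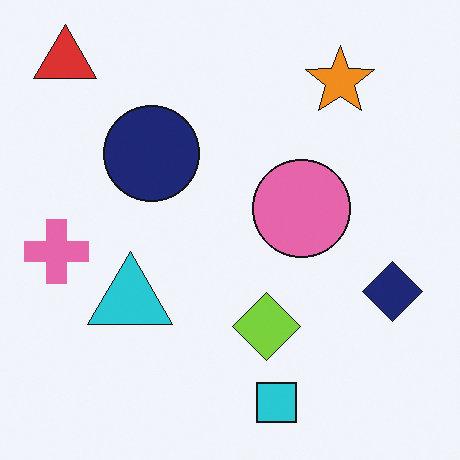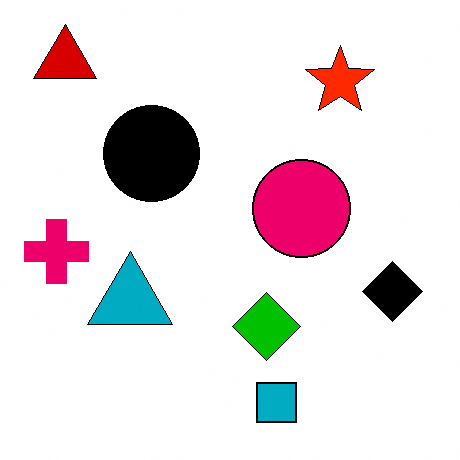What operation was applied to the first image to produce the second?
The second image is the first boosted in contrast.

Tones are pushed away from mid-grey across the whole image — a global contrast change.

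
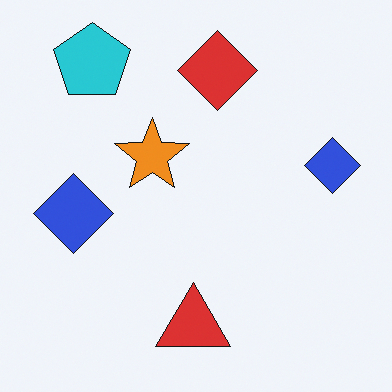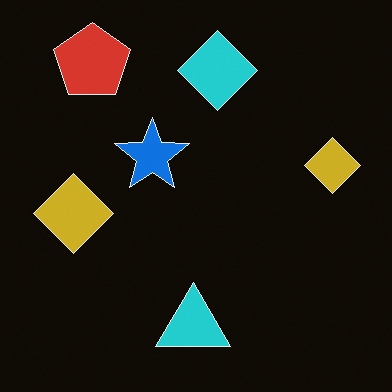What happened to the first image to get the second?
It was color-inverted (negative).

The light background has become dark and every shape's color is its complement — a photographic negative.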